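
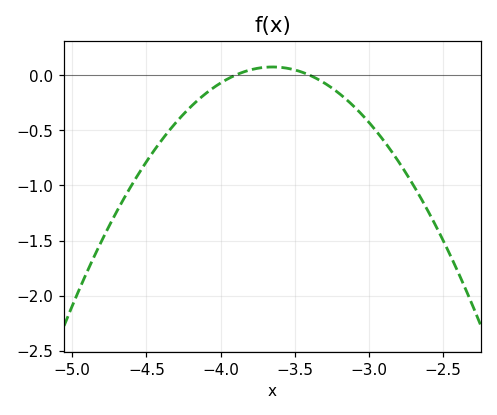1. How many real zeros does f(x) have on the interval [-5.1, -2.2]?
2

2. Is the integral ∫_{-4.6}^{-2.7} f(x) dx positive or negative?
negative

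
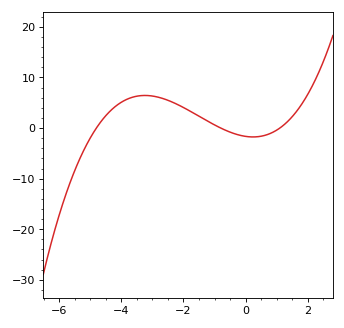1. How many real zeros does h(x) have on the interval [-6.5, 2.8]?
3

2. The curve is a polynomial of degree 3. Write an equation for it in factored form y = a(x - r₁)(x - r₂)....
y = 0.39(x + 4.8)(x + 0.8)(x - 1.1)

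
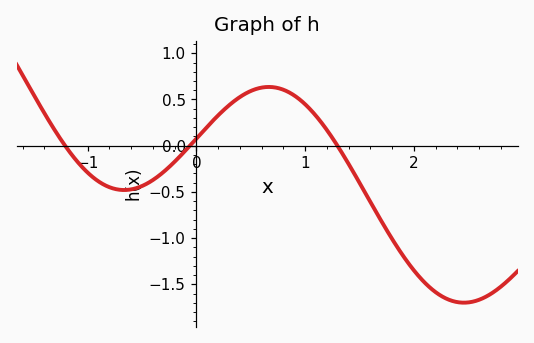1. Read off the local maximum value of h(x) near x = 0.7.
0.65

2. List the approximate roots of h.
-1.2, -0.1, 1.3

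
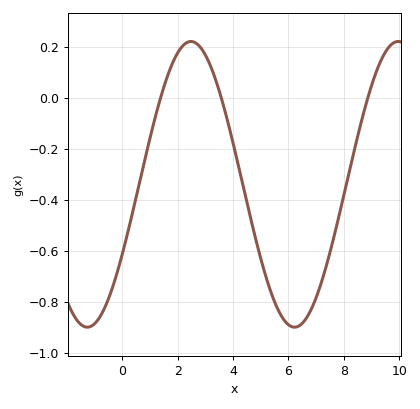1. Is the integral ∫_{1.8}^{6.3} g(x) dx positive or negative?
negative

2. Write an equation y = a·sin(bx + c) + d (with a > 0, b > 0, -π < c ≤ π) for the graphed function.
y = 0.56sin(0.84x - 0.51) - 0.34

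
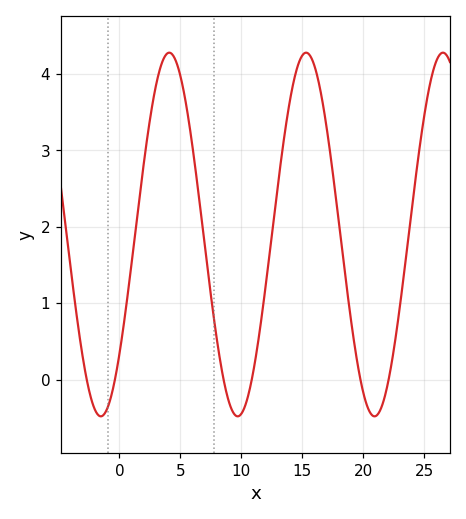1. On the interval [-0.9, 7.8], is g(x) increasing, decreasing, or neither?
neither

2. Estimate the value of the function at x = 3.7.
4.22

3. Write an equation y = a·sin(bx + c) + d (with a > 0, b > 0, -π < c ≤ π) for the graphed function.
y = 2.38sin(0.56x - 0.72) + 1.9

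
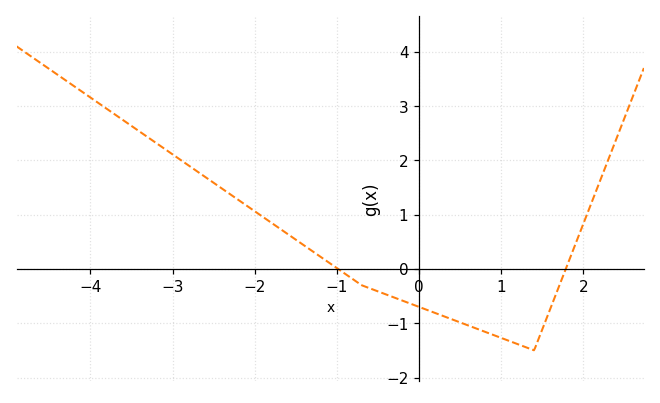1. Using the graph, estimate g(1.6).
-0.7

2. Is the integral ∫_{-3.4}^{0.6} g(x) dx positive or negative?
positive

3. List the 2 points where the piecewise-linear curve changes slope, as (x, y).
(-0.7, -0.3); (1.4, -1.5)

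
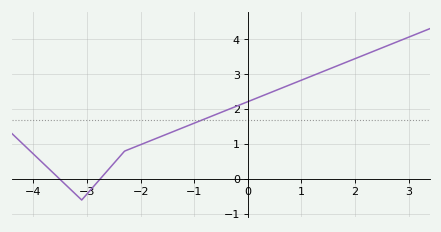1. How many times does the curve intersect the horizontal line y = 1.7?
1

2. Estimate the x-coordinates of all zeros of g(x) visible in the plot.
-3.51, -2.76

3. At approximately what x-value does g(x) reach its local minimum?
-3.1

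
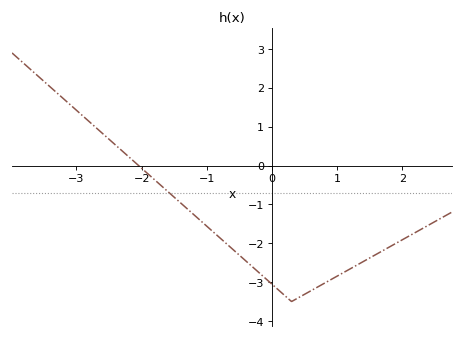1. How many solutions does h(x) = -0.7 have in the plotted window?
1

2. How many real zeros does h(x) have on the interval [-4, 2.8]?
1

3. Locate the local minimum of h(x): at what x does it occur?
0.3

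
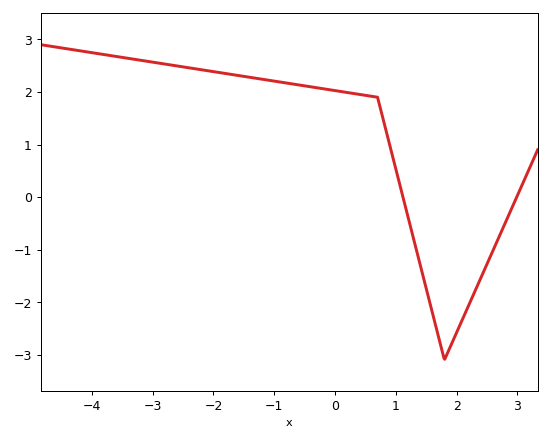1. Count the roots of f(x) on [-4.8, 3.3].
2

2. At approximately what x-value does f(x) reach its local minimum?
1.8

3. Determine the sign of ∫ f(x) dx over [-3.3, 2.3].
positive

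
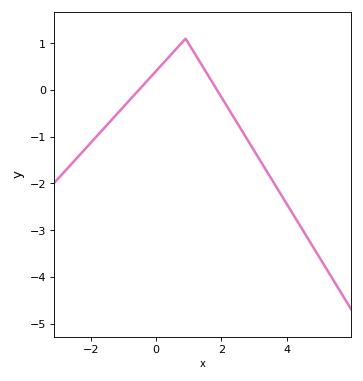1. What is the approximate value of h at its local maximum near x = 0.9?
1.1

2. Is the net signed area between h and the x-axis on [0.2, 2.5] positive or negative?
positive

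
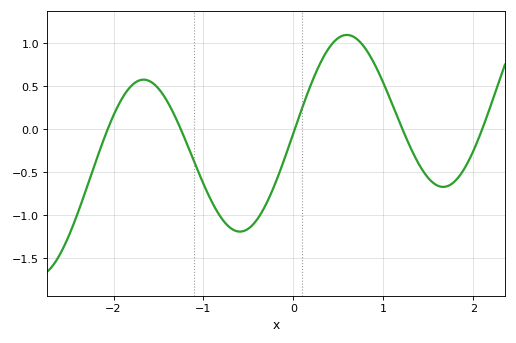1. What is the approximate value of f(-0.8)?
-1.05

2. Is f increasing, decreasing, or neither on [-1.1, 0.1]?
neither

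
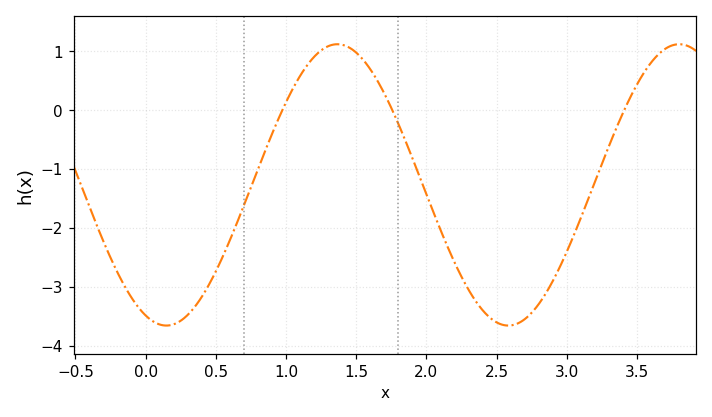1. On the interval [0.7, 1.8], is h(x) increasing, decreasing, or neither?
neither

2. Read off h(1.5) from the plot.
0.977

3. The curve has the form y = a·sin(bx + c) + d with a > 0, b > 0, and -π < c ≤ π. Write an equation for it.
y = 2.39sin(2.58x - 1.95) - 1.27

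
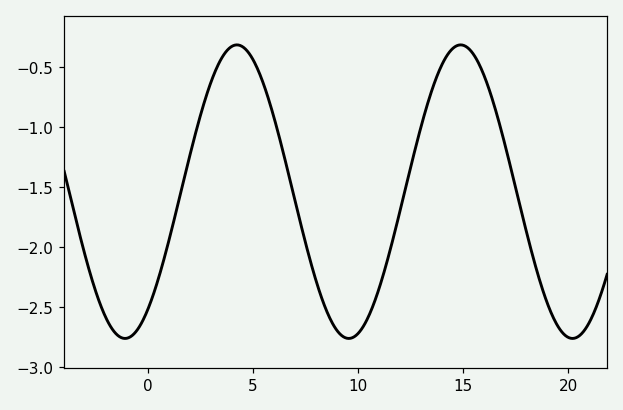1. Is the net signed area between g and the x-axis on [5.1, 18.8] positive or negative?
negative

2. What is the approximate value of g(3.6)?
-0.4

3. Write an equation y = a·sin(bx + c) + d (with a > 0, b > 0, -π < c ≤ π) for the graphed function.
y = 1.22sin(0.59x - 0.93) - 1.54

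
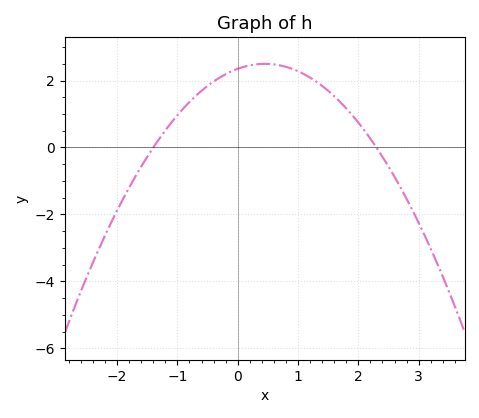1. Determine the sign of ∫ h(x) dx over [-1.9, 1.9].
positive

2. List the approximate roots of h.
-1.4, 2.3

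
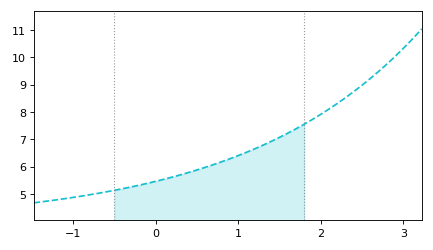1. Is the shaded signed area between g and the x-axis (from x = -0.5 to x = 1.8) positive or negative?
positive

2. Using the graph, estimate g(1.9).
7.7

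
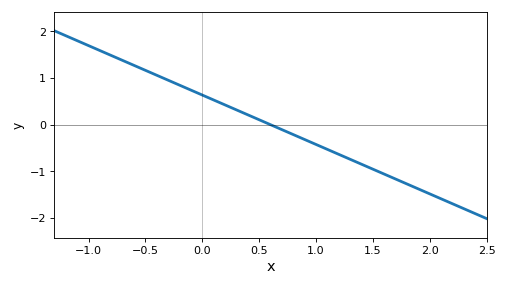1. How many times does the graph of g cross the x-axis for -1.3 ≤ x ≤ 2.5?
1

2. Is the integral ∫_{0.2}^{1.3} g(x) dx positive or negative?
negative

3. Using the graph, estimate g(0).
0.6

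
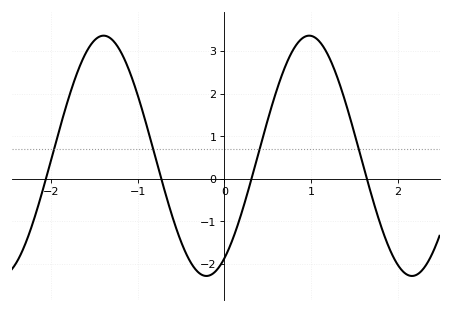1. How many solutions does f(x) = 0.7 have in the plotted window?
4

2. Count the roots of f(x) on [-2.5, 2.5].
4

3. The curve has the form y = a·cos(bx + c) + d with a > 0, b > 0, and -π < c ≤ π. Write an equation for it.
y = 2.82cos(2.6x - 2.6) + 0.54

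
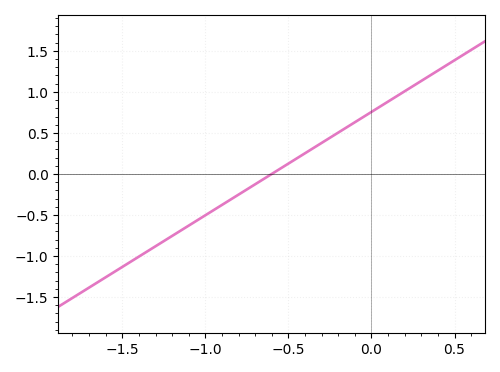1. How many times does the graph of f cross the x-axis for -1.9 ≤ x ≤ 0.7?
1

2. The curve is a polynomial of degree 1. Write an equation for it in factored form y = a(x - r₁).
y = 1.26(x + 0.6)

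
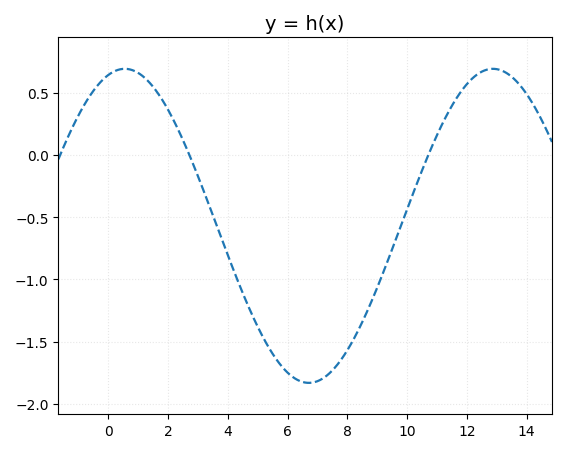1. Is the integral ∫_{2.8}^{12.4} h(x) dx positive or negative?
negative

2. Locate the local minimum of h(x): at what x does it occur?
6.71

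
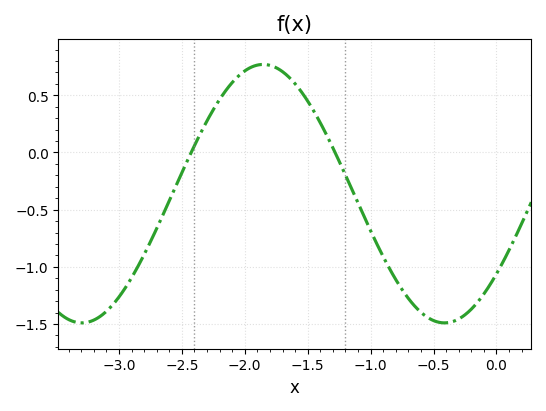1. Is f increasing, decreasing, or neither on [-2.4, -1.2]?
neither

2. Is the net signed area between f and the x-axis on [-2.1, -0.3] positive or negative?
negative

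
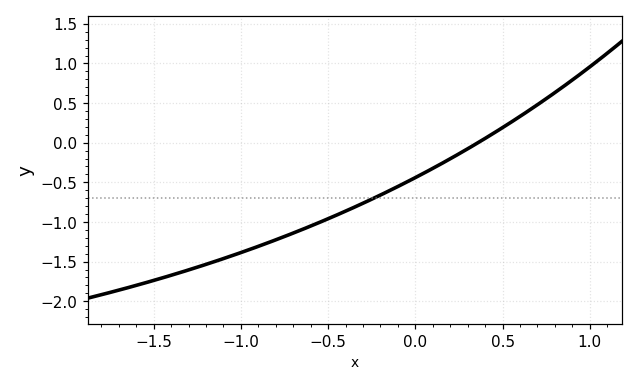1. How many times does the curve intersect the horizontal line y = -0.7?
1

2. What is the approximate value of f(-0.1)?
-0.55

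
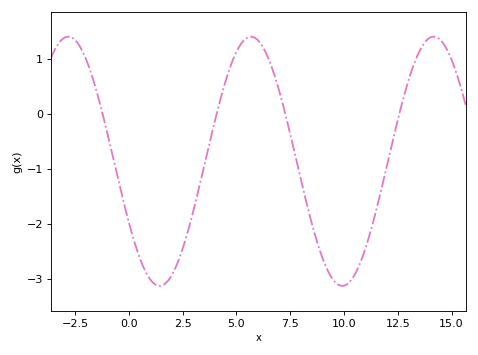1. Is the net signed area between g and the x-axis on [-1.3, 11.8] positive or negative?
negative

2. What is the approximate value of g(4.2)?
0.2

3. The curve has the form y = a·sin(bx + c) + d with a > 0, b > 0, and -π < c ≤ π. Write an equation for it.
y = 2.26sin(0.74x - 2.6) - 0.86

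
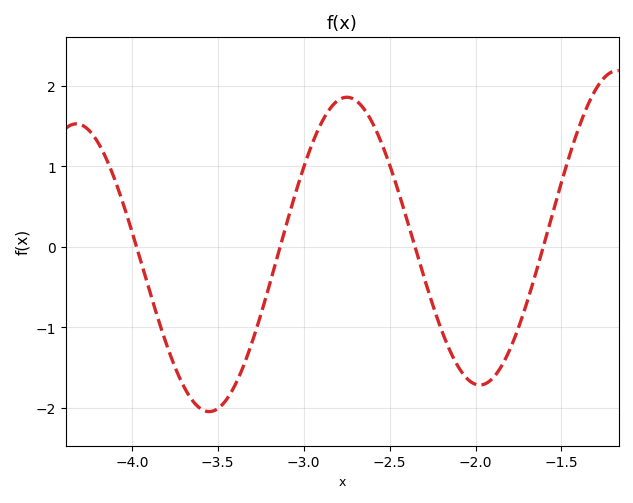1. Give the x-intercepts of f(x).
-3.97, -3.14, -2.35, -1.61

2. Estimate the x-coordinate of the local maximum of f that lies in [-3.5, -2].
-2.75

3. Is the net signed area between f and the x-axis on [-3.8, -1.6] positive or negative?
negative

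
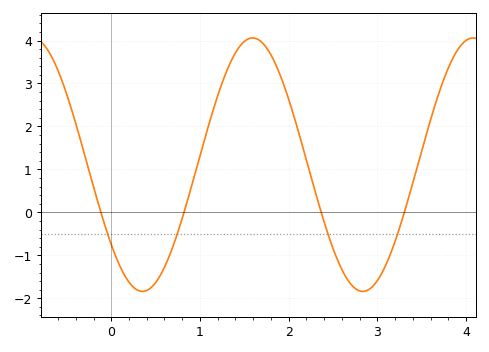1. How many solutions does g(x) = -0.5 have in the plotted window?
4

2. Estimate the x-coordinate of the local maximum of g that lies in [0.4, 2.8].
1.6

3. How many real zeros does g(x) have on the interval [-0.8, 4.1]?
4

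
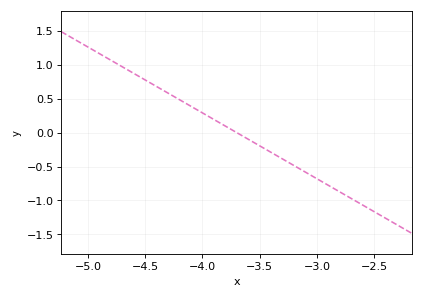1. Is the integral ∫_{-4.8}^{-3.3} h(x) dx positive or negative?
positive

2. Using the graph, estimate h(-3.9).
0.194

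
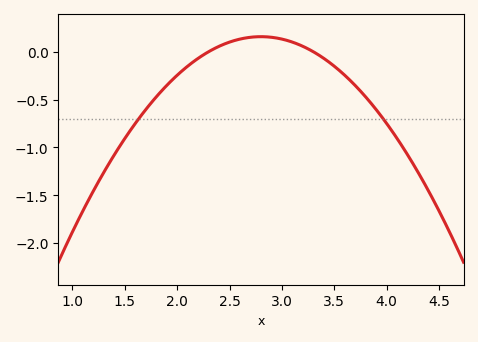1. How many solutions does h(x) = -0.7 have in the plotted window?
2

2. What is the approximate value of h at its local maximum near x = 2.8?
0.15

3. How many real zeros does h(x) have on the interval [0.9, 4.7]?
2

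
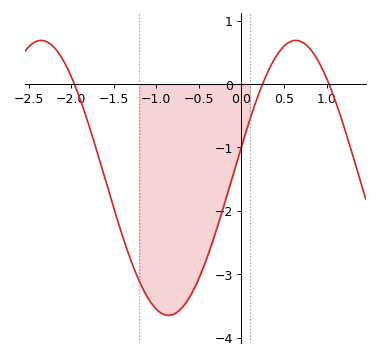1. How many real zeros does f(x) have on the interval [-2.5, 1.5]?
3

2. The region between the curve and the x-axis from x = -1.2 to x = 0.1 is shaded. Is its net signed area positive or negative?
negative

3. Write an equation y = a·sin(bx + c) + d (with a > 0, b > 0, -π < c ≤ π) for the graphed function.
y = 2.17sin(2.1x + 0.23) - 1.48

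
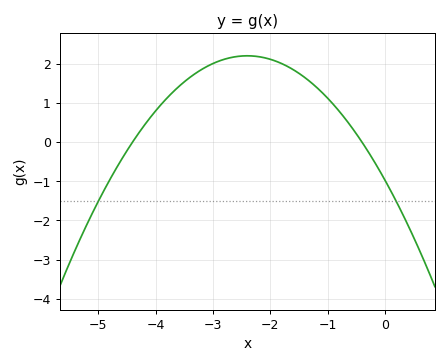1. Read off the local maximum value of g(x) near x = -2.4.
2.2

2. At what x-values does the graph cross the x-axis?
-4.4, -0.4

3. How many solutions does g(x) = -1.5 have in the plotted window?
2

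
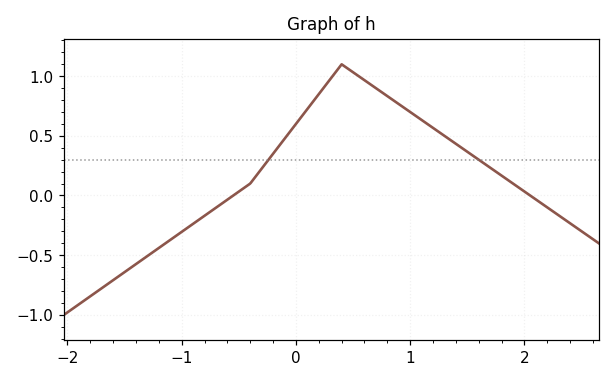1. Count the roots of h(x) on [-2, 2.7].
2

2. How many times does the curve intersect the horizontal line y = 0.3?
2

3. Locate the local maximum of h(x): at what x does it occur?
0.4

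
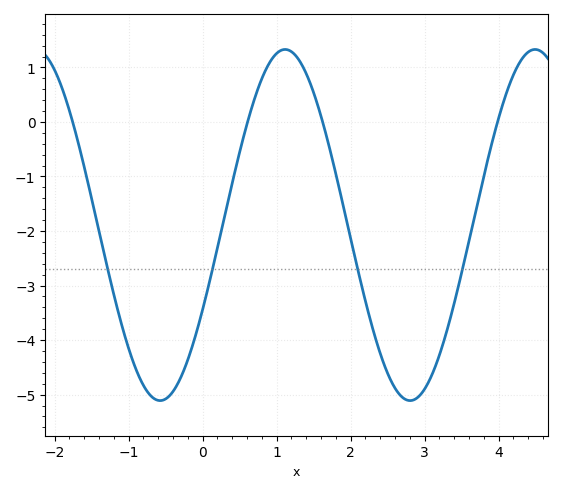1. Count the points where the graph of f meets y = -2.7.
4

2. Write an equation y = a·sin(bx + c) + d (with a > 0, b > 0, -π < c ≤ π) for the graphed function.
y = 3.22sin(1.86x - 0.502) - 1.89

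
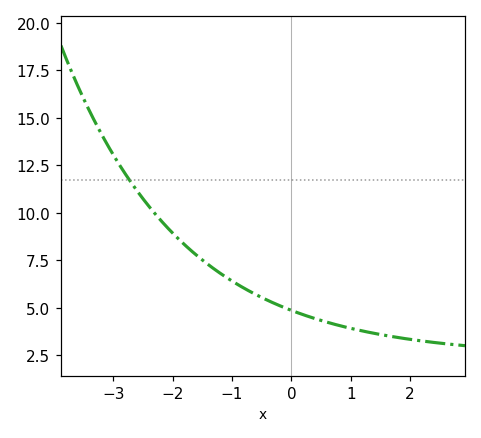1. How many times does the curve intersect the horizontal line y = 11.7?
1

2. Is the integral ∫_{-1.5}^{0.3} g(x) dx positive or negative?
positive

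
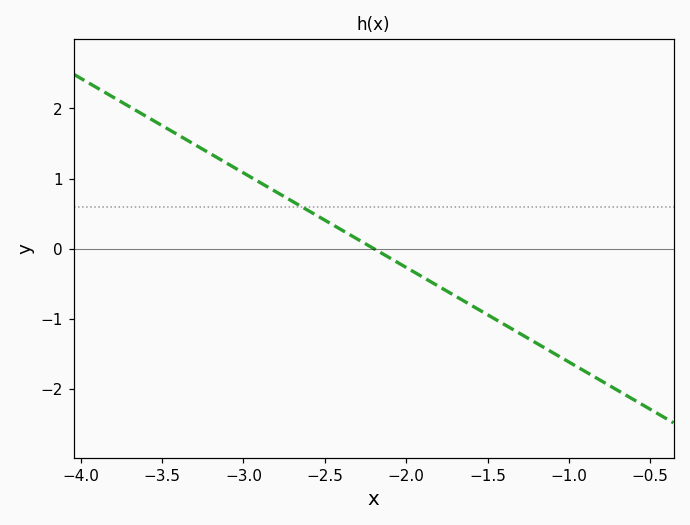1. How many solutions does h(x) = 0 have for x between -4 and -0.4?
1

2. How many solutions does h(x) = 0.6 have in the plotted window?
1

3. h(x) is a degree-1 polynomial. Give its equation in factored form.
y = -1.35(x + 2.2)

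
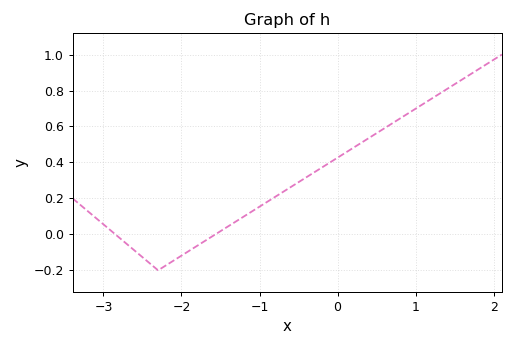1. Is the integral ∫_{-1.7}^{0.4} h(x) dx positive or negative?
positive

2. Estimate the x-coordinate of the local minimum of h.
-2.3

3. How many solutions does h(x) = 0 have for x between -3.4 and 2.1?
2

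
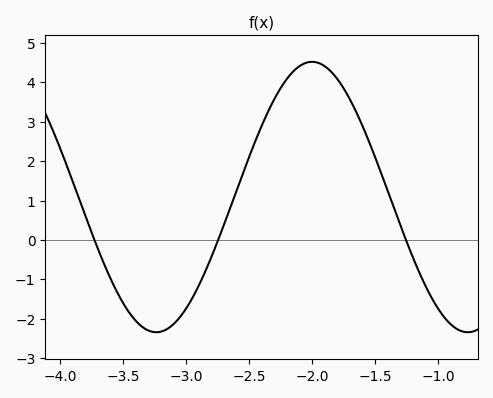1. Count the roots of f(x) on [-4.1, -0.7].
3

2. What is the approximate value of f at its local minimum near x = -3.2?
-2.34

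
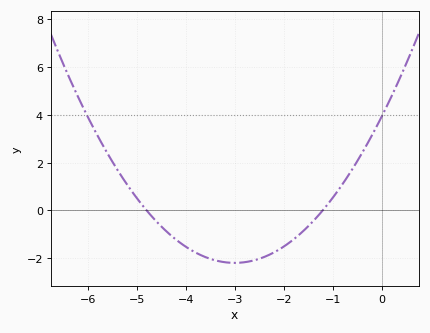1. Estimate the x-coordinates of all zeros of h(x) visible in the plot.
-4.8, -1.2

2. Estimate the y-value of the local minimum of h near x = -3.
-2.2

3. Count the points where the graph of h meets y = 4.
2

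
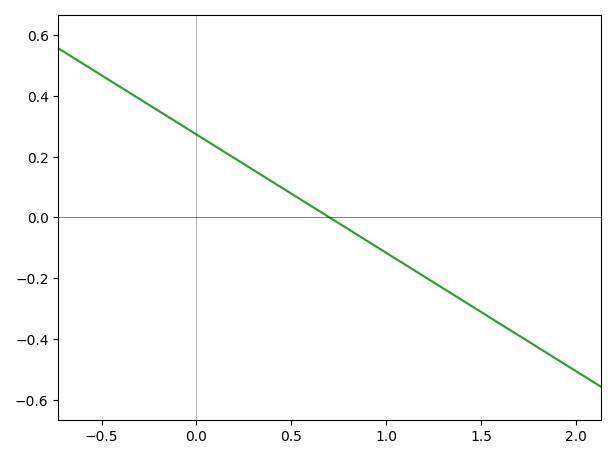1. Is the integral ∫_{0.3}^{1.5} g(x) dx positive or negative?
negative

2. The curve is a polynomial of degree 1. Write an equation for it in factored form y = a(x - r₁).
y = -0.39(x - 0.7)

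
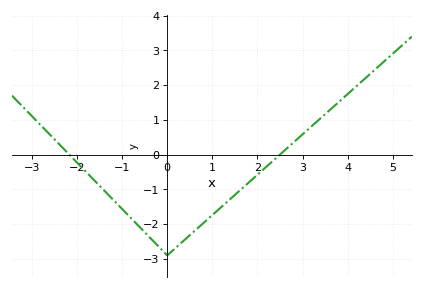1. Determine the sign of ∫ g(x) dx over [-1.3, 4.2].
negative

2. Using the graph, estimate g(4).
1.7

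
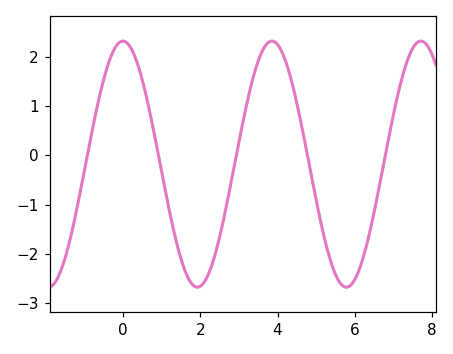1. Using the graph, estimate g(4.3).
1.69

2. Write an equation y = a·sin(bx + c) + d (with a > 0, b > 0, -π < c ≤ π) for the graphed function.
y = 2.5sin(1.63x + 1.57) - 0.18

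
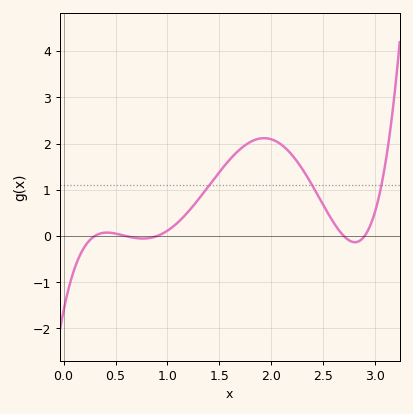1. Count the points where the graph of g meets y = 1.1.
3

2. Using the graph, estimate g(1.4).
1.09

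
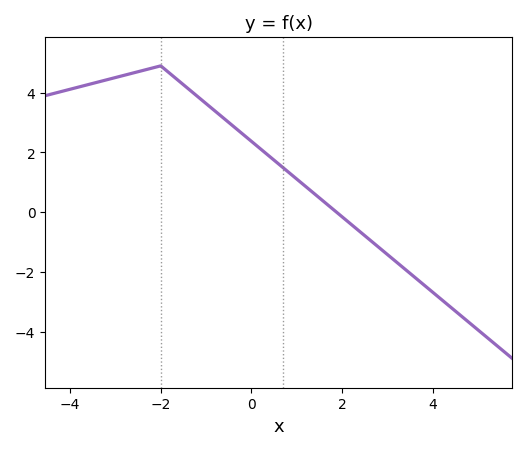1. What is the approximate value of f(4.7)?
-3.56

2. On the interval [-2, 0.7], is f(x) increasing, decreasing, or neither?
decreasing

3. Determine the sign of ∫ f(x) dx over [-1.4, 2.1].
positive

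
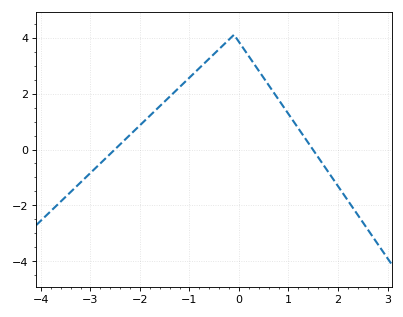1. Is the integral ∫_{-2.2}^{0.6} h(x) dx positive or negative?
positive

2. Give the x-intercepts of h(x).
-2.5, 1.5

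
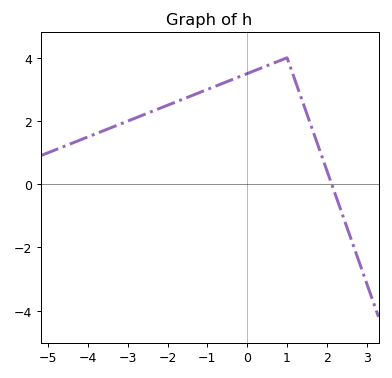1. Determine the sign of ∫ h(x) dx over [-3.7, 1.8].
positive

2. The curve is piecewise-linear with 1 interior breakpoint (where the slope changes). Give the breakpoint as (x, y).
(1, 4)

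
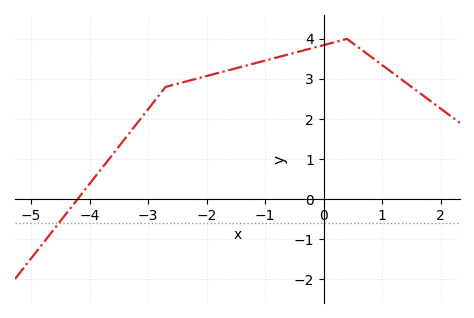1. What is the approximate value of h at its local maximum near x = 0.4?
4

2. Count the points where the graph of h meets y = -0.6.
1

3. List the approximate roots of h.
-4.2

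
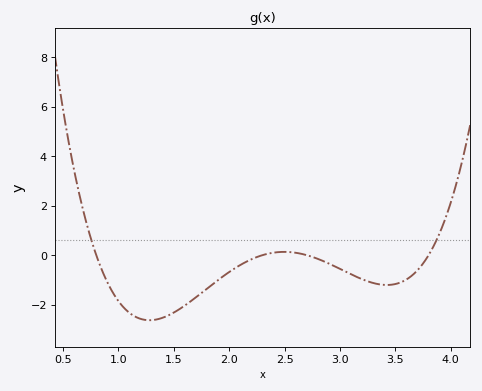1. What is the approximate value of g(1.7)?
-1.8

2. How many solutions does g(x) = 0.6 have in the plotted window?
2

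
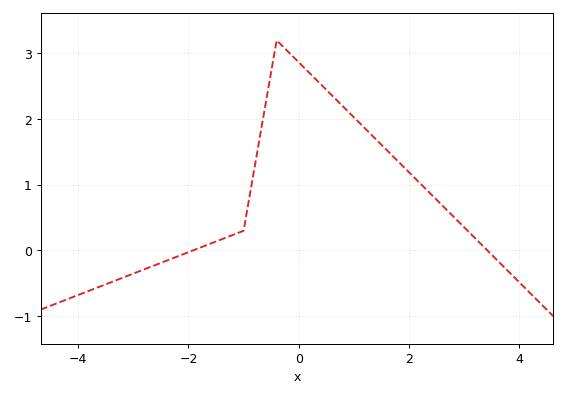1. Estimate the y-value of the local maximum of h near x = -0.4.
3.2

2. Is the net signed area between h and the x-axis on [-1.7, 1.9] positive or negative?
positive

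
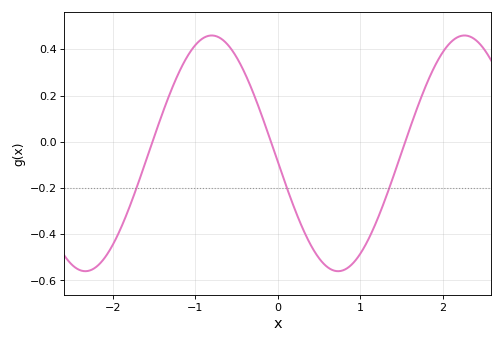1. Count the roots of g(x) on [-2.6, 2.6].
3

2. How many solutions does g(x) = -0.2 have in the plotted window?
3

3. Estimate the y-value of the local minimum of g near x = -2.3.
-0.56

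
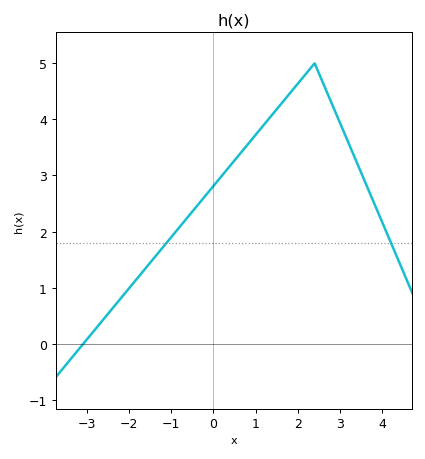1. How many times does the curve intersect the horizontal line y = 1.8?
2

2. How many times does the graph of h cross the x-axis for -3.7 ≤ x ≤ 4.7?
1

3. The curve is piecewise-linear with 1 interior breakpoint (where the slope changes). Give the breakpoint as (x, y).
(2.4, 5)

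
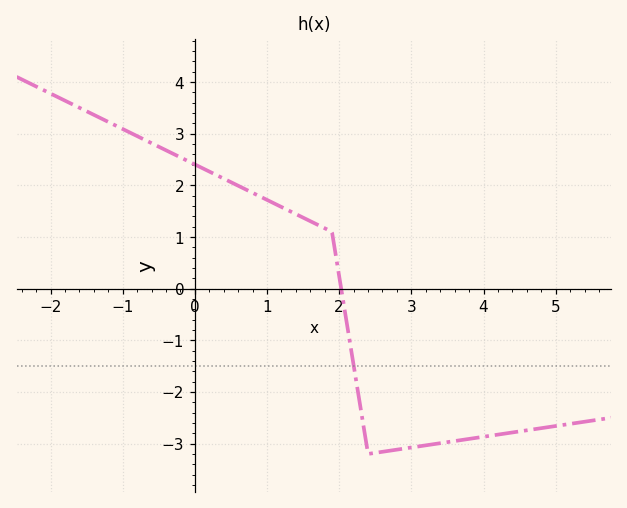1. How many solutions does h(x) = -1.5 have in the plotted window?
1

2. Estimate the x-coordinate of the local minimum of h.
2.4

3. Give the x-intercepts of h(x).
2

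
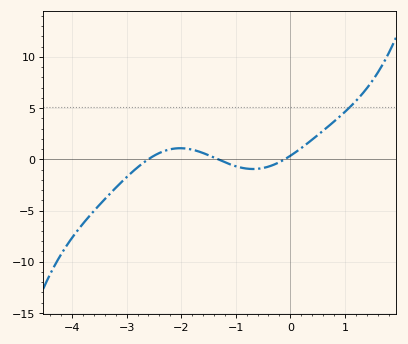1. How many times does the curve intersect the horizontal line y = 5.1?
1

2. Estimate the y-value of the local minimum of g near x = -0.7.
-1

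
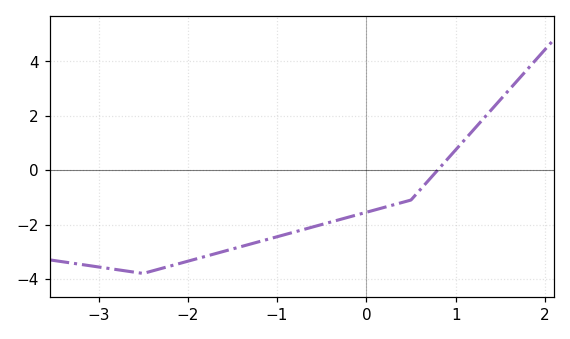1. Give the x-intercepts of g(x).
0.798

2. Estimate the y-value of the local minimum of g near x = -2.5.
-3.8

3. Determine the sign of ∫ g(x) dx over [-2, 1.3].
negative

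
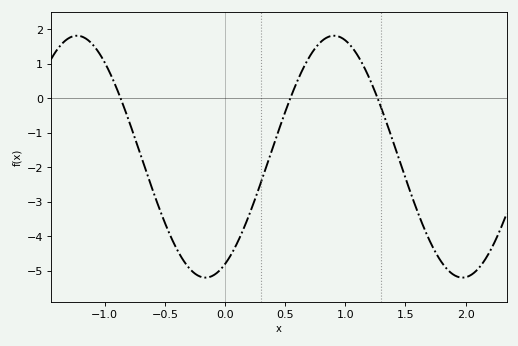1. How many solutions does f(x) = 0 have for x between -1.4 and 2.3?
3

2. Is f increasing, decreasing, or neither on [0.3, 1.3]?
neither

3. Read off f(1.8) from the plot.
-4.74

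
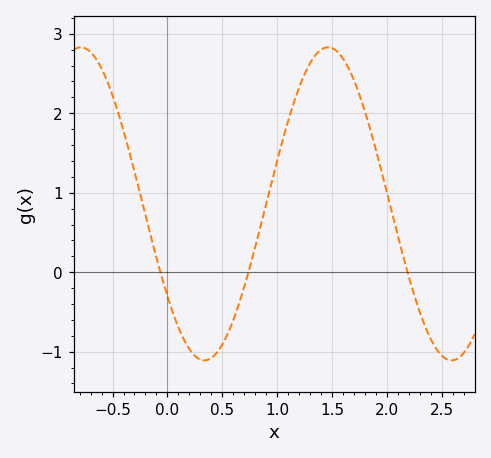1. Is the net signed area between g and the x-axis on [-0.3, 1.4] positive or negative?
positive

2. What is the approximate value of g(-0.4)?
1.78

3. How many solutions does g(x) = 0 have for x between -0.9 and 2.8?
3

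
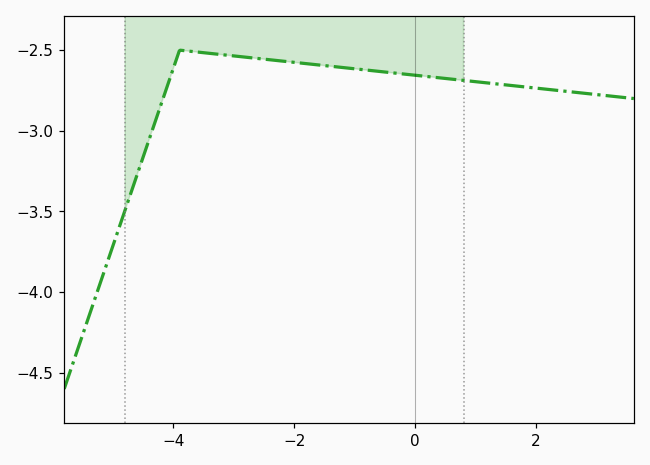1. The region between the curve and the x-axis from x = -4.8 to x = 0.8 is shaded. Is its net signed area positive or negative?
negative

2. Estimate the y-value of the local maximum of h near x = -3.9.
-2.5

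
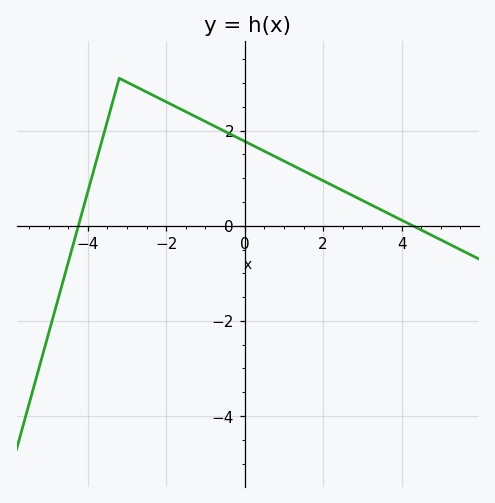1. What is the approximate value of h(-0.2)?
1.86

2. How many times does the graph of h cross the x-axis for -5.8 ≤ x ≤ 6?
2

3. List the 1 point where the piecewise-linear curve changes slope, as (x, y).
(-3.2, 3.1)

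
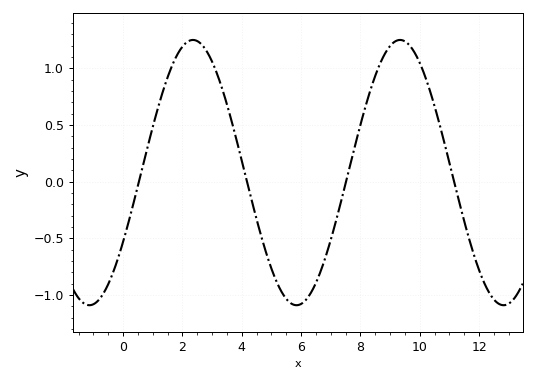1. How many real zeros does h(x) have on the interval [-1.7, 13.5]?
4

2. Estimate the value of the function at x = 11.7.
-0.55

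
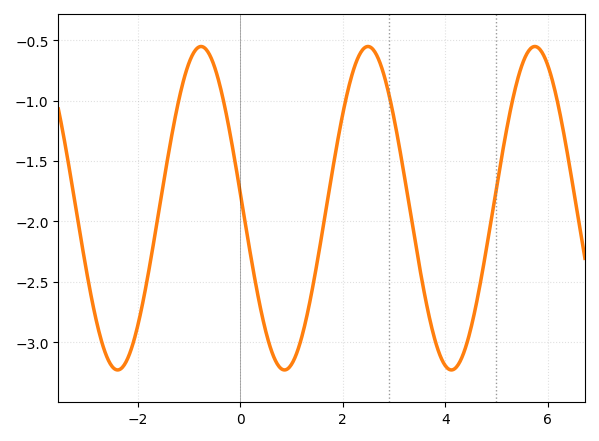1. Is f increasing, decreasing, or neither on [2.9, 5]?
neither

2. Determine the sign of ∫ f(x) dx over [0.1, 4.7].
negative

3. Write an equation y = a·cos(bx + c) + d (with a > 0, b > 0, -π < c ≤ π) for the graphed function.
y = 1.34cos(1.9x + 1.5) - 1.89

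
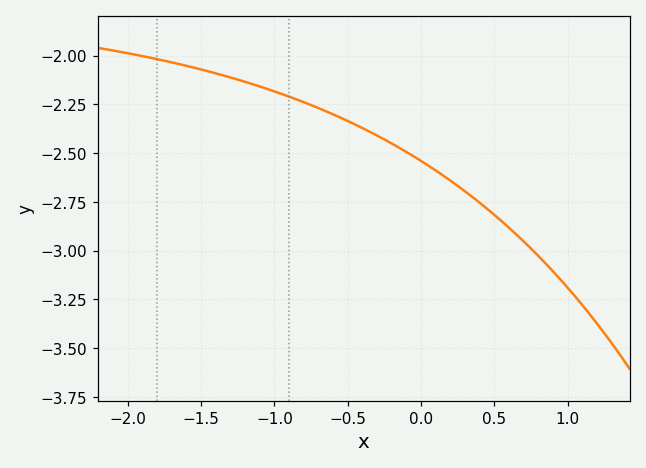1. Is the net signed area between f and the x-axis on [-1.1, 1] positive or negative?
negative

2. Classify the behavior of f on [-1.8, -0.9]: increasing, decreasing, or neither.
decreasing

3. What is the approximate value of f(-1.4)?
-2.09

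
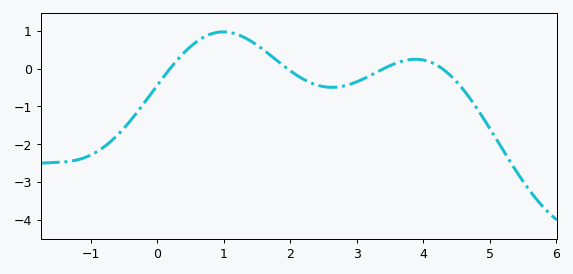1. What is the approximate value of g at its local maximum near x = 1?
1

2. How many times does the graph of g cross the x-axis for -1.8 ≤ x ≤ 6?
4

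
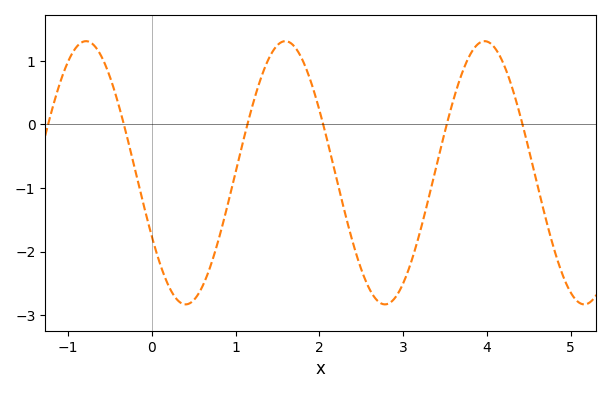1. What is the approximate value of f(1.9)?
0.662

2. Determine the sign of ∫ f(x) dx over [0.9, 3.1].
negative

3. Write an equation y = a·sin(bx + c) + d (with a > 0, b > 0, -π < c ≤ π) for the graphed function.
y = 2.07sin(2.64x - 2.63) - 0.76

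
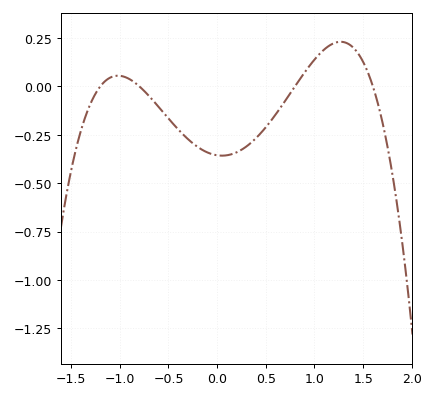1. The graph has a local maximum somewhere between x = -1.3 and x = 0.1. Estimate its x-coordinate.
-1.02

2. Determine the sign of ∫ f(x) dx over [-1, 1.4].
negative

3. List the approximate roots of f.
-1.2, -0.8, 0.8, 1.6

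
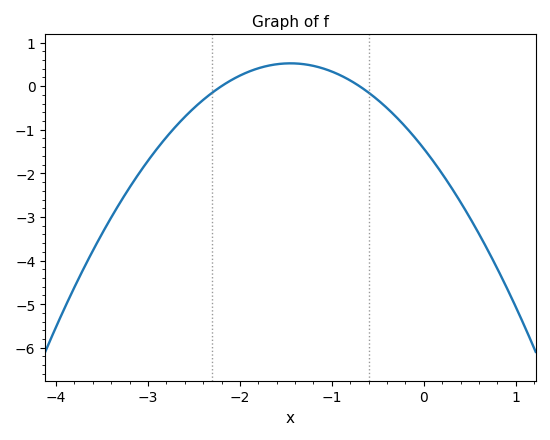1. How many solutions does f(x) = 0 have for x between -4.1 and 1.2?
2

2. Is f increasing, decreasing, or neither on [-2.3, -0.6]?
neither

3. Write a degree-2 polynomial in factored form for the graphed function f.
y = -0.93(x + 2.2)(x + 0.7)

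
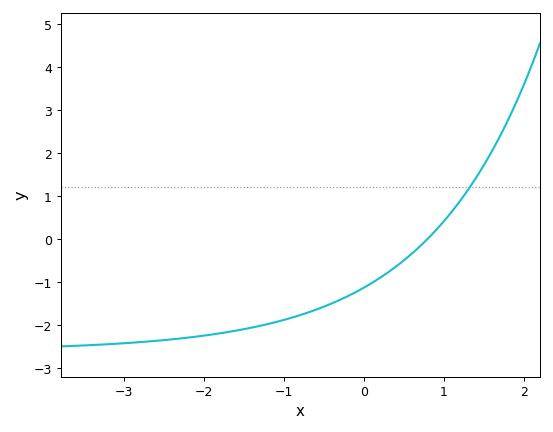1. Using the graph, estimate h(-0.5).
-1.57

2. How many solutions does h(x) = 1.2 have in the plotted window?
1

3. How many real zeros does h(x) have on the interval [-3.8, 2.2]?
1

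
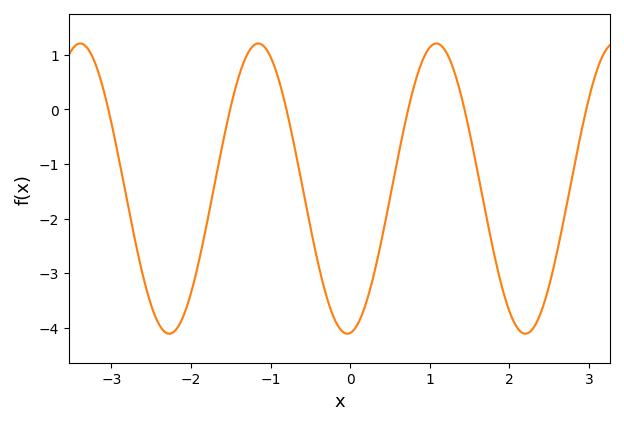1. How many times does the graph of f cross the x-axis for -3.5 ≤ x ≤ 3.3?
6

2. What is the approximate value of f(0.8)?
0.4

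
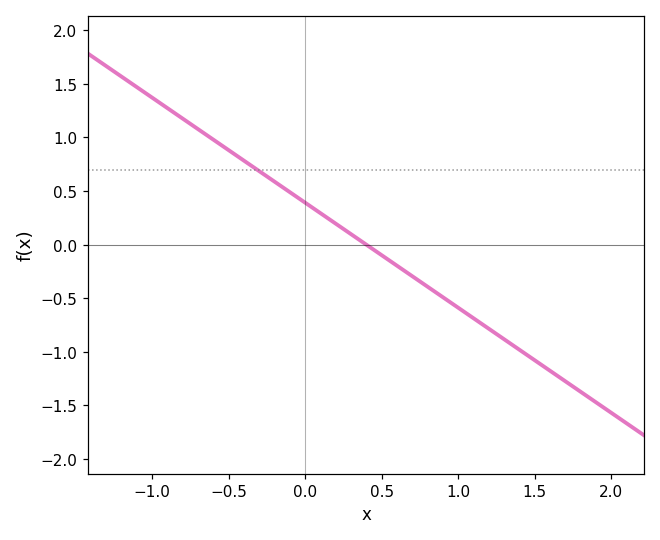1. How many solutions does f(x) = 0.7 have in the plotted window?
1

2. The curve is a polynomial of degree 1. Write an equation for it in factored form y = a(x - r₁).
y = -0.98(x - 0.4)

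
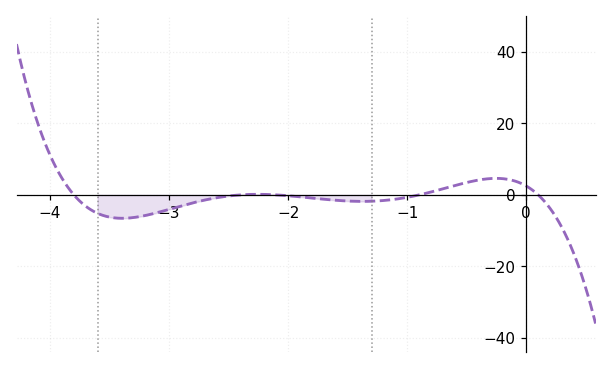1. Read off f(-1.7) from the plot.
-2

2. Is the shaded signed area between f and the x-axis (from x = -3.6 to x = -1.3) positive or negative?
negative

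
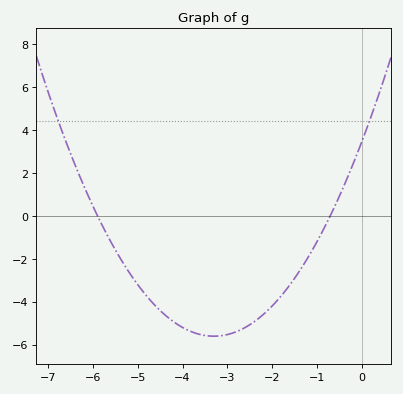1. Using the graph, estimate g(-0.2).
2.37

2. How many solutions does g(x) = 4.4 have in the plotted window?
2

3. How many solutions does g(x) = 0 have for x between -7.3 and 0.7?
2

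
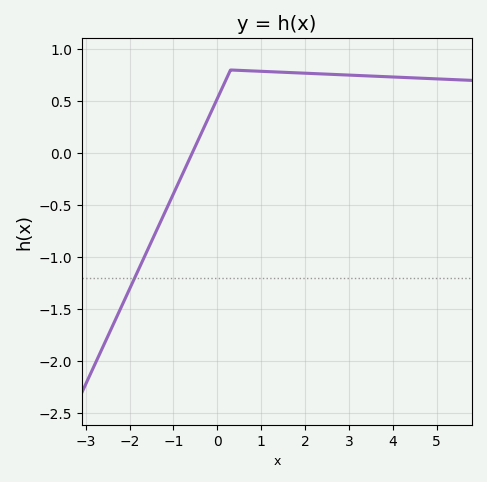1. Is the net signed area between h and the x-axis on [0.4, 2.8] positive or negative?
positive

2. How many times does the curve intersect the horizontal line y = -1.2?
1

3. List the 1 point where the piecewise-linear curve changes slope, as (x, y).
(0.3, 0.8)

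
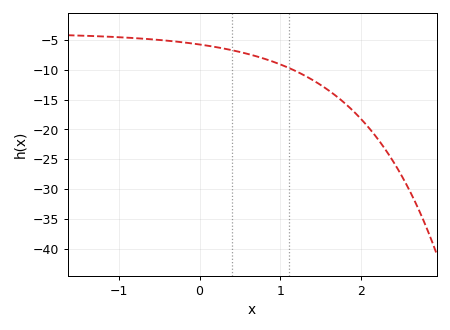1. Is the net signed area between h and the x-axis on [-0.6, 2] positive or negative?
negative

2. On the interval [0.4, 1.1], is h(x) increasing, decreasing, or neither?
decreasing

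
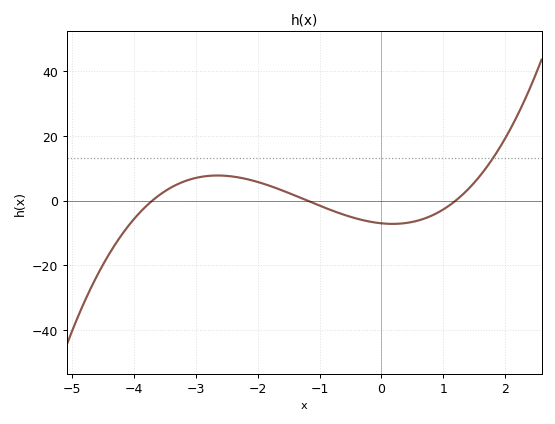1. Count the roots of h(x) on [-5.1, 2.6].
3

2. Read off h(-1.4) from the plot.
1.58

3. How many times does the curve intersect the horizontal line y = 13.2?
1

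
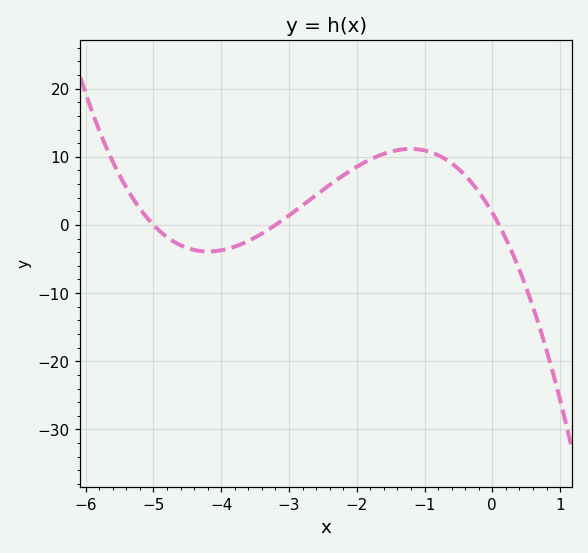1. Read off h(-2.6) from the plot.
4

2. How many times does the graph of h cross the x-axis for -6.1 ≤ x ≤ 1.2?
3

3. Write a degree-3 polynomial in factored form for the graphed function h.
y = -1.13(x + 5)(x + 3.2)(x - 0.1)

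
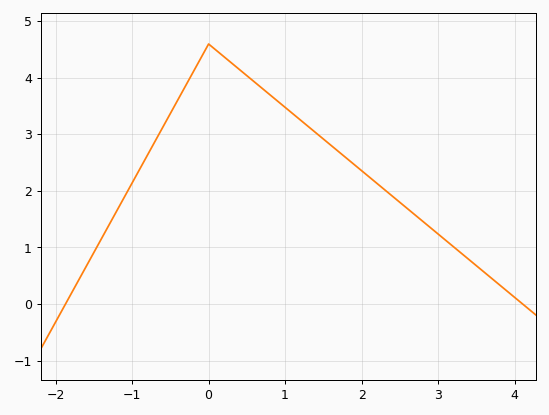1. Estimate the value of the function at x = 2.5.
1.8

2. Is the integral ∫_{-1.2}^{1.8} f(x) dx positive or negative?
positive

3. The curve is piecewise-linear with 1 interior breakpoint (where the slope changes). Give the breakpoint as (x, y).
(0, 4.6)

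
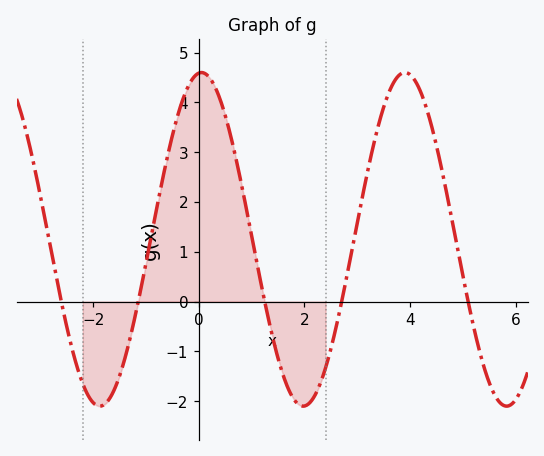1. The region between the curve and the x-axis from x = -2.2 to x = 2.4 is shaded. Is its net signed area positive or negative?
positive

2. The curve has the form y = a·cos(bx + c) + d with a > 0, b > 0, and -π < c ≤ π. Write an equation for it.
y = 3.35cos(1.63x - 0.08) + 1.25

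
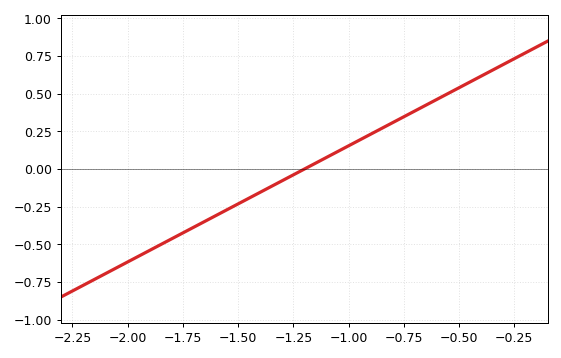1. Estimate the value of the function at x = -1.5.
-0.24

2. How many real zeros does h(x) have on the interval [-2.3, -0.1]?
1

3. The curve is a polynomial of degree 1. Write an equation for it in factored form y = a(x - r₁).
y = 0.77(x + 1.2)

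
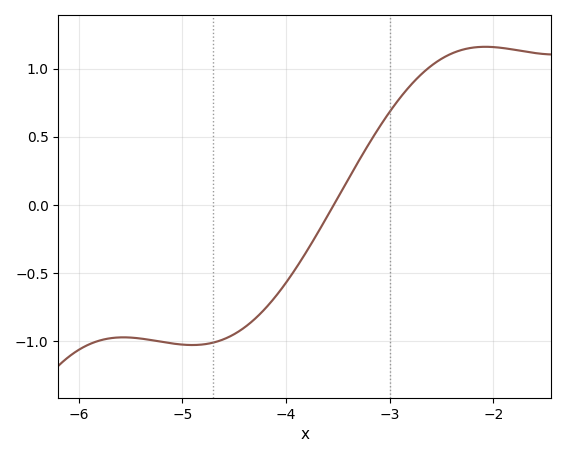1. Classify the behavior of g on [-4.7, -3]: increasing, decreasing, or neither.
increasing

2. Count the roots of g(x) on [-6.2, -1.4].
1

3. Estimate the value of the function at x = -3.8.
-0.35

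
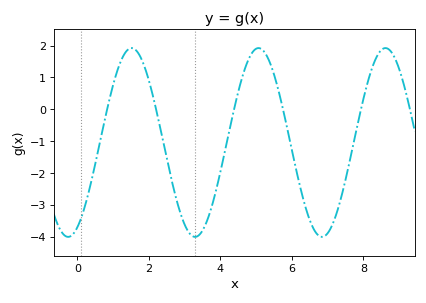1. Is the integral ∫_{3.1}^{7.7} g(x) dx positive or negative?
negative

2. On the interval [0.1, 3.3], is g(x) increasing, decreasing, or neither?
neither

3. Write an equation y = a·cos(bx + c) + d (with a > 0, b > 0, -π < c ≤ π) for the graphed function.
y = 2.96cos(1.8x - 2.7) - 1.04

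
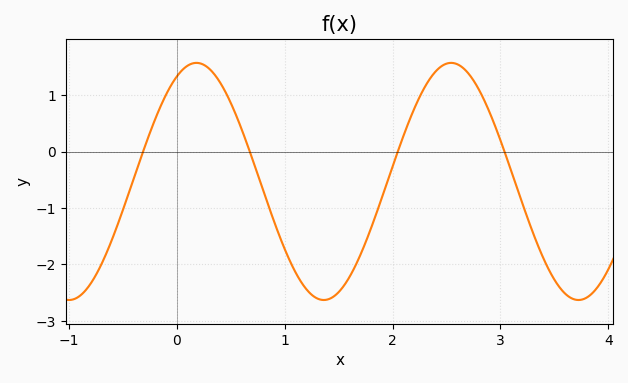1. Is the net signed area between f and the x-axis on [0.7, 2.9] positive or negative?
negative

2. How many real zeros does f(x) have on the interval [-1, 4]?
4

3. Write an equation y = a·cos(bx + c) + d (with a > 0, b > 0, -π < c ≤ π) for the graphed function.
y = 2.1cos(2.7x - 0.48) - 0.53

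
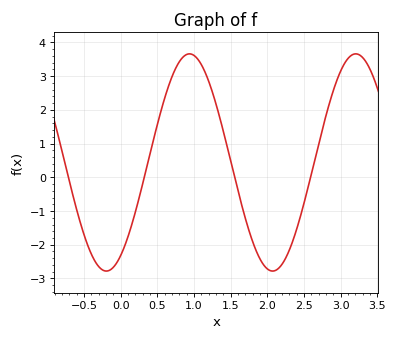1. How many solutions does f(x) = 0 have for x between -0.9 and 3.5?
4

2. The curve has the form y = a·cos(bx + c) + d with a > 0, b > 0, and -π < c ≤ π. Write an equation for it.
y = 3.22cos(2.77x - 2.6) + 0.44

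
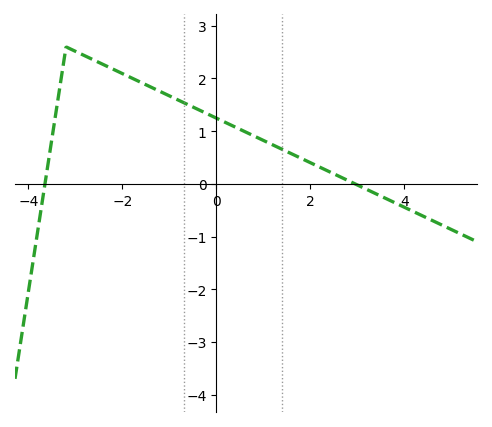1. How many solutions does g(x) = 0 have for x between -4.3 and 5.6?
2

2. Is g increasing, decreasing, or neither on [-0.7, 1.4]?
decreasing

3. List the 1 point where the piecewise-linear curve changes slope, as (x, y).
(-3.2, 2.6)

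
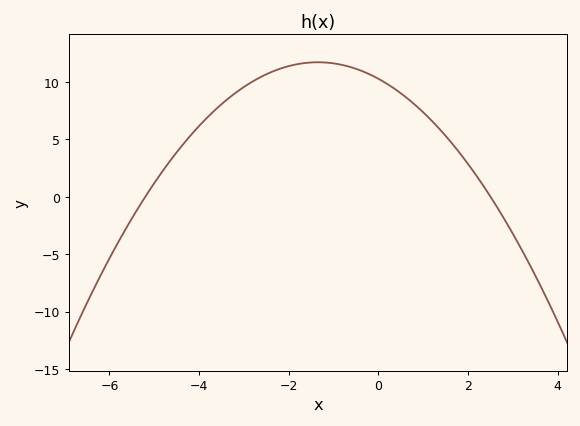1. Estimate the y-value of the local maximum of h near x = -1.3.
11.5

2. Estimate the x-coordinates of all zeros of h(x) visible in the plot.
-5.2, 2.6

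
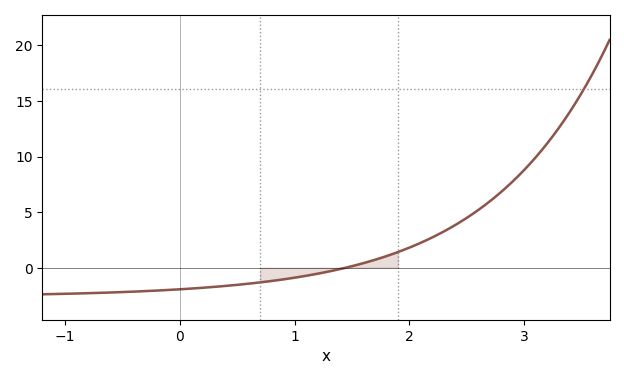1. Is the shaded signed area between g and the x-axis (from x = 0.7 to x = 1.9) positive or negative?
negative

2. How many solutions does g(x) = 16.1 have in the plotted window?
1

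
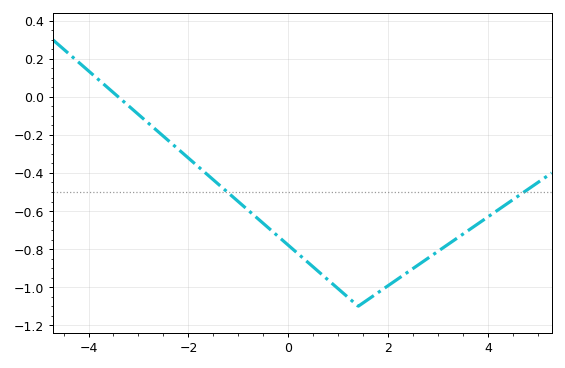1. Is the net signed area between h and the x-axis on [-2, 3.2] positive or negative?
negative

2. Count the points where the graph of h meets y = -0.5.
2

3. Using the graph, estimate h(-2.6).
-0.18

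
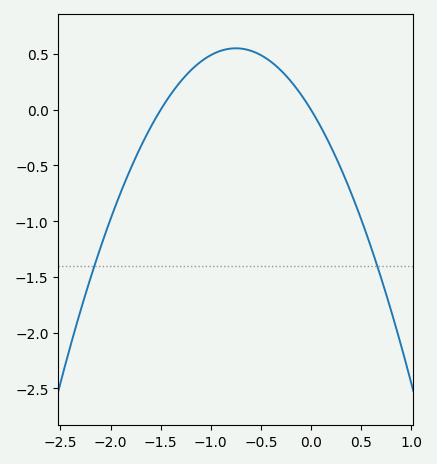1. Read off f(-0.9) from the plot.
0.529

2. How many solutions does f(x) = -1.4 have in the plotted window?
2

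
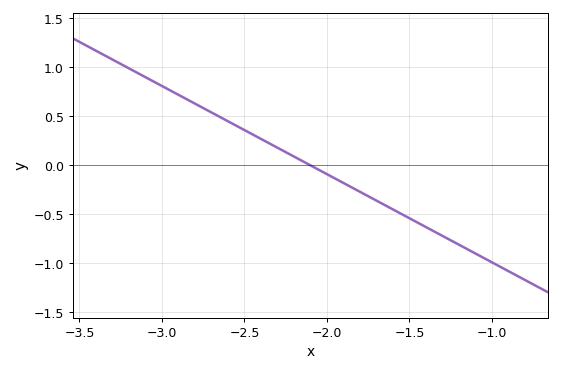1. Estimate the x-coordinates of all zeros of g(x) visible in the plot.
-2.1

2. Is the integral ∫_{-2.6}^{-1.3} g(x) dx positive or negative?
negative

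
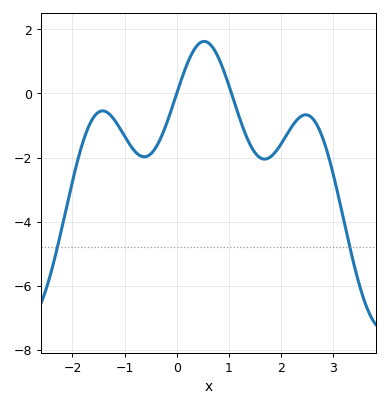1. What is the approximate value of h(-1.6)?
-0.758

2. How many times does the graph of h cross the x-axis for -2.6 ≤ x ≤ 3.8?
2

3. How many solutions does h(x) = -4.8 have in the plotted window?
2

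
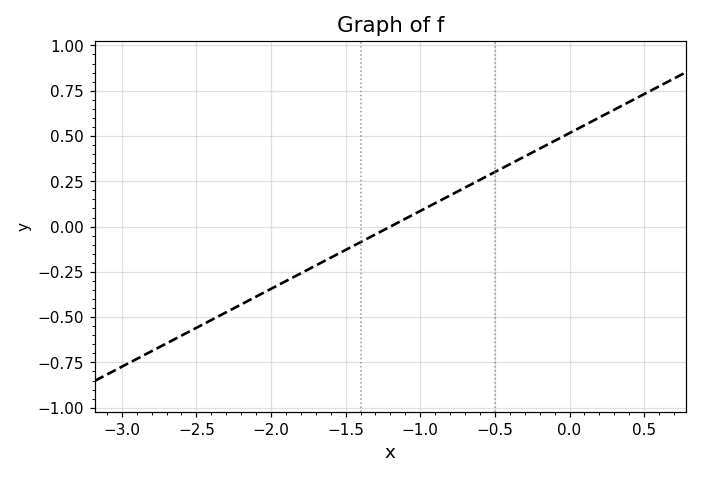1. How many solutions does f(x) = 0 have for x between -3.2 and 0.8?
1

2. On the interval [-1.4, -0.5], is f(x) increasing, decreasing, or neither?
increasing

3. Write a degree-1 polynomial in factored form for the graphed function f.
y = 0.43(x + 1.2)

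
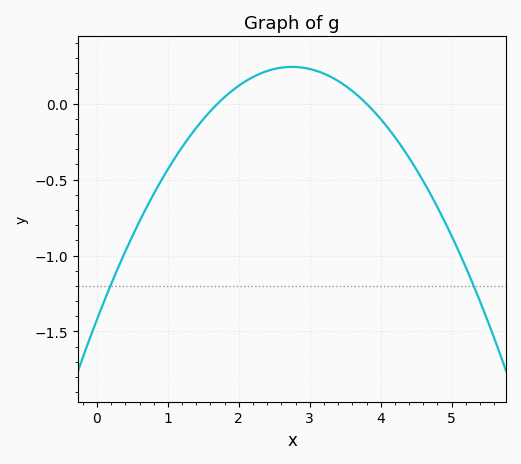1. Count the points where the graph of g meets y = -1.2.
2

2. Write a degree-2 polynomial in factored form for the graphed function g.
y = -0.22(x - 1.7)(x - 3.8)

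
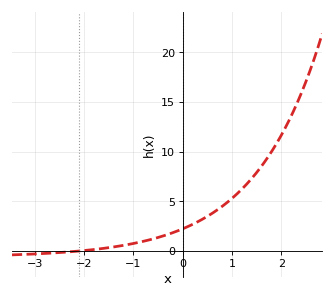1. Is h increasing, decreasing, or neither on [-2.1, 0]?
increasing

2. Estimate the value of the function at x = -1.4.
0.5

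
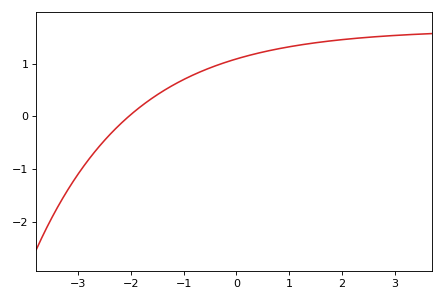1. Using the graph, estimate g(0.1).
1.12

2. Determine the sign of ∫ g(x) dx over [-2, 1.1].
positive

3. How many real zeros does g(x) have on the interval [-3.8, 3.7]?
1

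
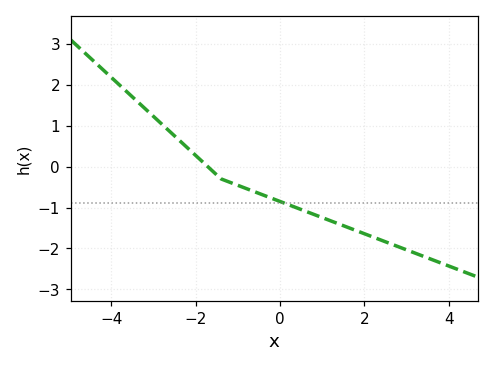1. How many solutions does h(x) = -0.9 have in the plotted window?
1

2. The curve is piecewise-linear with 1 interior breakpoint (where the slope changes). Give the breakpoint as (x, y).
(-1.4, -0.3)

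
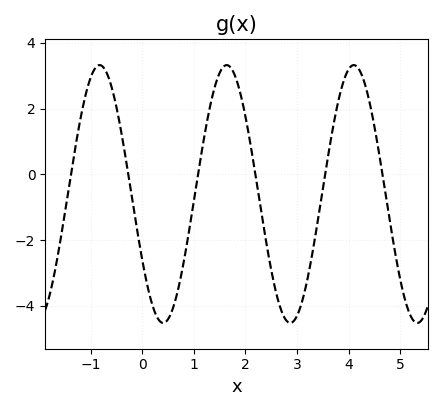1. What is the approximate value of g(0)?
-2.62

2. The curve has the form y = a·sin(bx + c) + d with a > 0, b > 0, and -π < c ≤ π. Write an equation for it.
y = 3.92sin(2.55x - 2.6) - 0.6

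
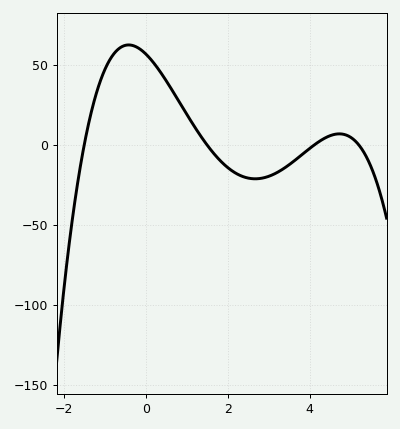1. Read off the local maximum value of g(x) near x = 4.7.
7.09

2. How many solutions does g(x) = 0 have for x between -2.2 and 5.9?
4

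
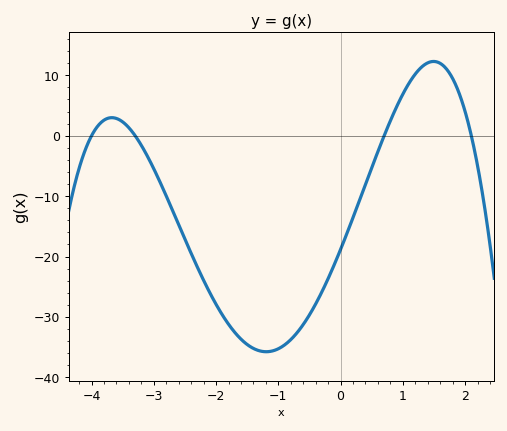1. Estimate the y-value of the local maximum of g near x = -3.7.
3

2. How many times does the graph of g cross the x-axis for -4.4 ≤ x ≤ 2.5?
4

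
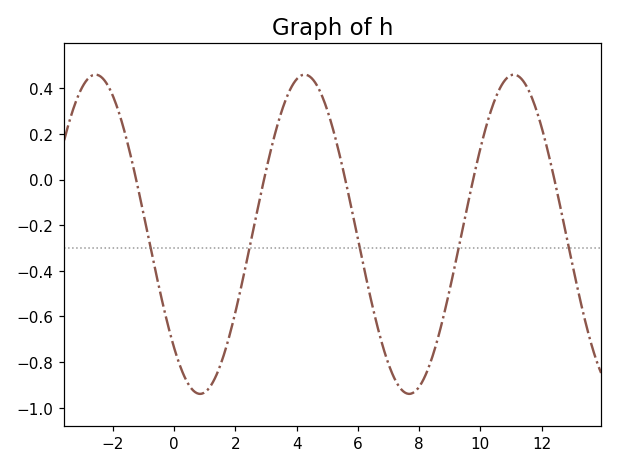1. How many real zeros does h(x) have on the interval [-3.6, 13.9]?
5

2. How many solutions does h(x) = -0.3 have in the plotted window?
5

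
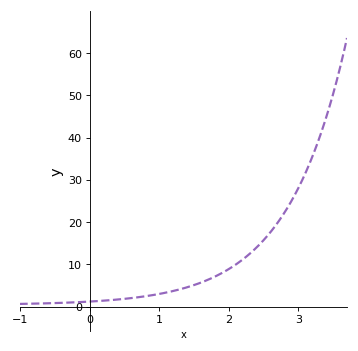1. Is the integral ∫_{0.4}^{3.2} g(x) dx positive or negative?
positive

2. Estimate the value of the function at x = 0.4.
1.71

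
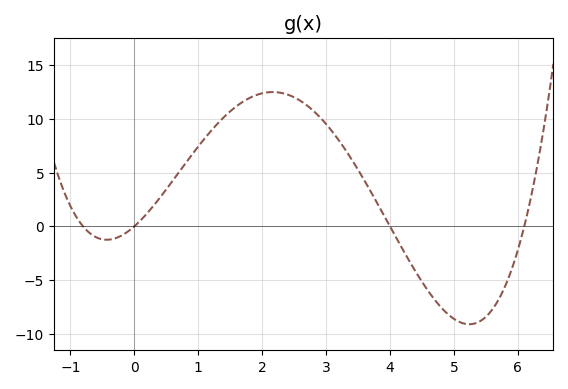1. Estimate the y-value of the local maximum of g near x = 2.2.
12.5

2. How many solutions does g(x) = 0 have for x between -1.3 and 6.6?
4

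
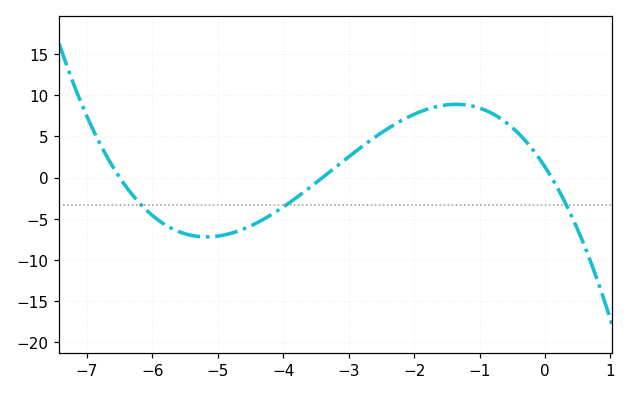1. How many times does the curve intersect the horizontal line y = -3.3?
3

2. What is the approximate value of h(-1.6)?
8.5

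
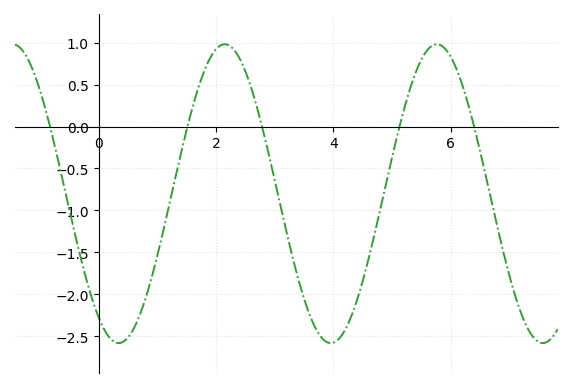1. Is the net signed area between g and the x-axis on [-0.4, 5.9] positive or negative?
negative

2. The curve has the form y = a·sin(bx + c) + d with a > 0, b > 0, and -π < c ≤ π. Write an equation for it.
y = 1.78sin(1.7x - 2.2) - 0.8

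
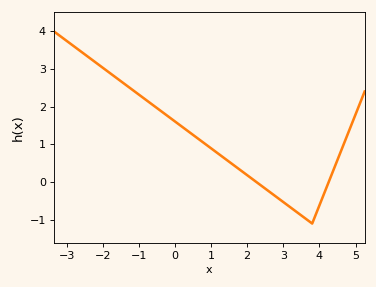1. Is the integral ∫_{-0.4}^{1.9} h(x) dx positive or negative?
positive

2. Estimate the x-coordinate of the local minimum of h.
3.8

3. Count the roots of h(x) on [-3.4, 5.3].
2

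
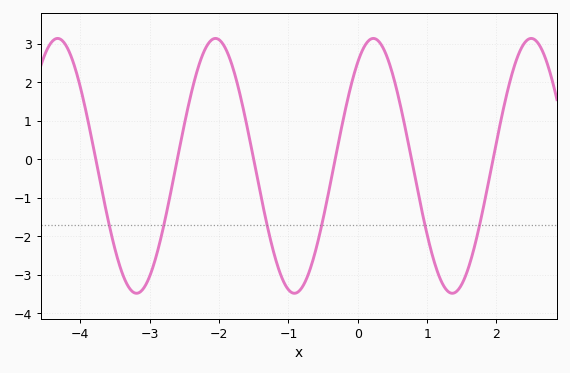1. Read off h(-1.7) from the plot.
1.7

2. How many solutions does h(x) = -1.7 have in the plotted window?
6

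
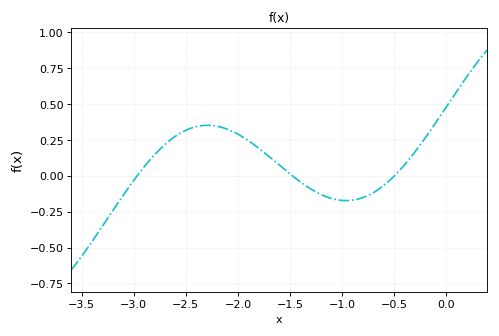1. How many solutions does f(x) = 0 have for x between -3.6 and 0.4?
3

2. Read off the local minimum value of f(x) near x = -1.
-0.173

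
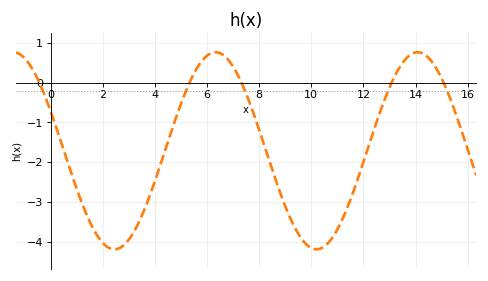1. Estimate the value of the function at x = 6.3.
0.76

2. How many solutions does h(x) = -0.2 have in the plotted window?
5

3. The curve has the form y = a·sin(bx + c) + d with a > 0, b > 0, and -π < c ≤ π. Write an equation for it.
y = 2.47sin(0.81x + 2.73) - 1.71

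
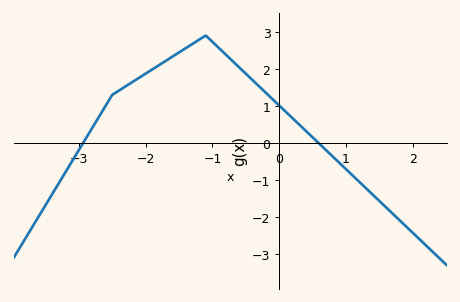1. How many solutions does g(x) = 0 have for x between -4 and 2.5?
2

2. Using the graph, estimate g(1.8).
-2.08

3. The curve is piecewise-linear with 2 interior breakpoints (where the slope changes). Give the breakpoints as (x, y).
(-2.5, 1.3); (-1.1, 2.9)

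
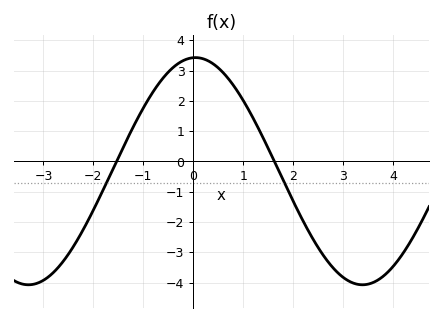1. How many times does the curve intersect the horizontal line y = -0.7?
2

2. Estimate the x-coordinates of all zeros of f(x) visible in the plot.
-1.6, 1.6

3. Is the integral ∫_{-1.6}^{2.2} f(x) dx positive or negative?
positive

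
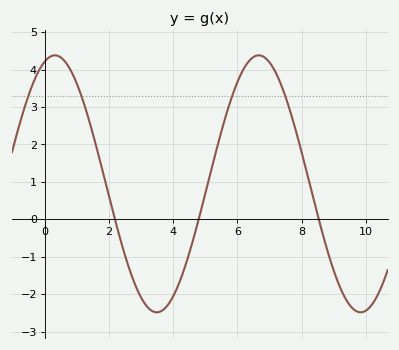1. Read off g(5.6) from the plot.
2.7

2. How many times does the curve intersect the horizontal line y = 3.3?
4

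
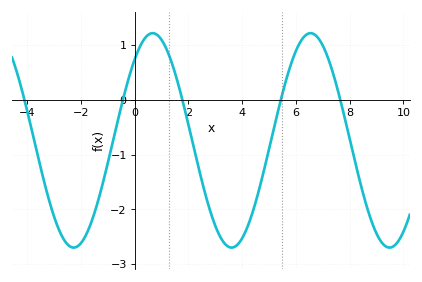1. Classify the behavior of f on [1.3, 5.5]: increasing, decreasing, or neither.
neither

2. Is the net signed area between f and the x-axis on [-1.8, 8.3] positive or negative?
negative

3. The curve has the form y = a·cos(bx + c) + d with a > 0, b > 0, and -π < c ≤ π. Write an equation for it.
y = 1.96cos(1.07x - 0.722) - 0.74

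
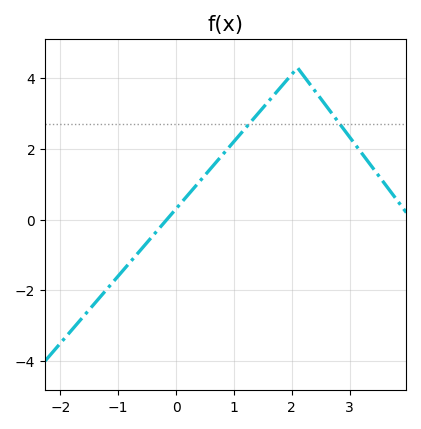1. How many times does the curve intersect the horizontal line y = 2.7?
2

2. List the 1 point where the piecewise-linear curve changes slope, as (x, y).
(2.1, 4.3)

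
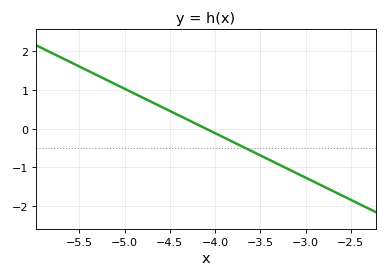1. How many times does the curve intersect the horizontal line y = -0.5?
1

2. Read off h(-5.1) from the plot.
1.15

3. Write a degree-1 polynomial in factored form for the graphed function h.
y = -1.15(x + 4.1)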